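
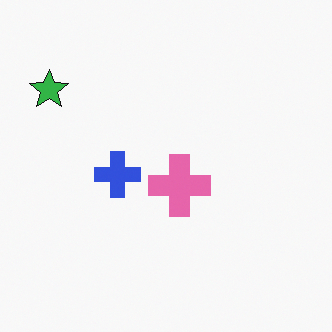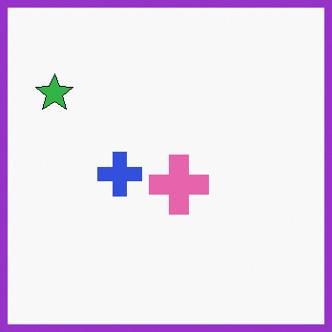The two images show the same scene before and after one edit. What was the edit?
It was framed with a purple border.

A solid purple frame runs around the edge of the second image, with the content slightly shrunk inside it.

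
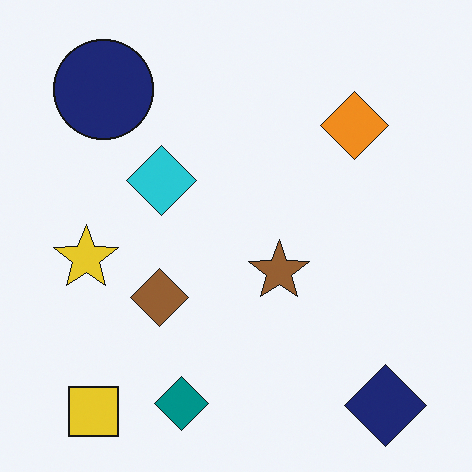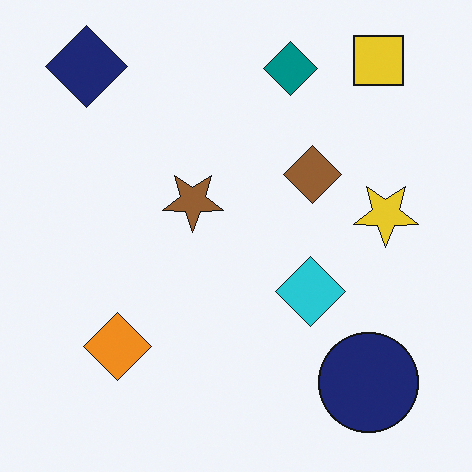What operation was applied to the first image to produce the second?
It was rotated 180°.

The yellow square sits in the bottom-left of the first image and the top-right of the second — consistent with a whole-image 180° rotation.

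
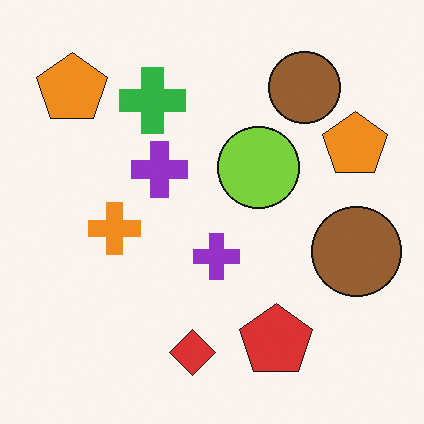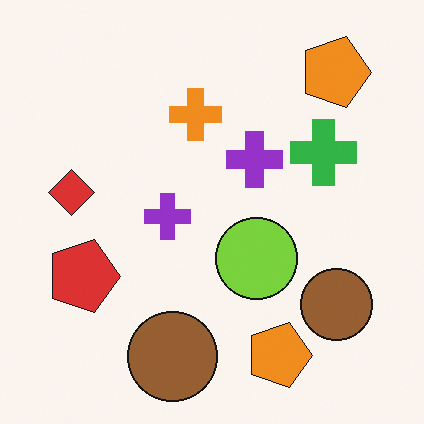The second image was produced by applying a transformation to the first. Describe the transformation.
This is the original image rotated 90° clockwise.

The red pentagon sits in the bottom of the first image and the left of the second — consistent with a whole-image 90° clockwise rotation.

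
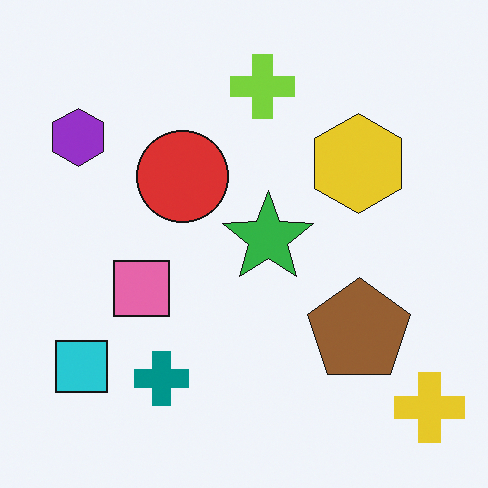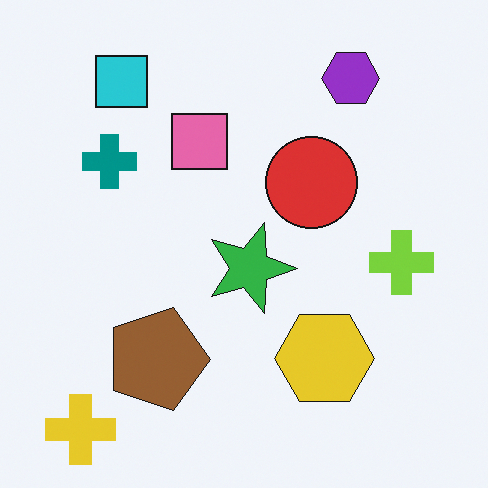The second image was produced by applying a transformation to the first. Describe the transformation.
The transformation is: rotated 90° clockwise.

The yellow cross sits in the bottom-right of the first image and the bottom-left of the second — consistent with a whole-image 90° clockwise rotation.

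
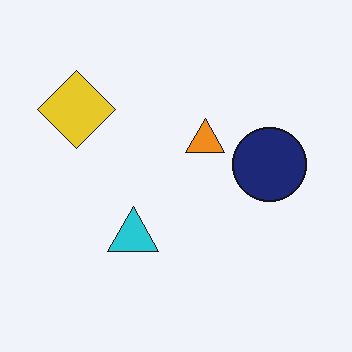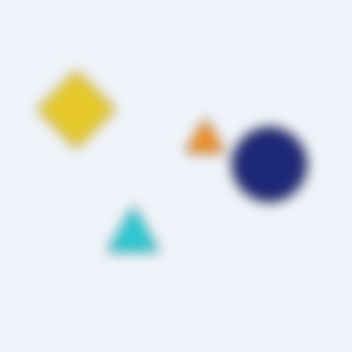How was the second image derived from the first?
The second image is the first heavily blurred.

Shape edges and outlines are uniformly softened across the whole image.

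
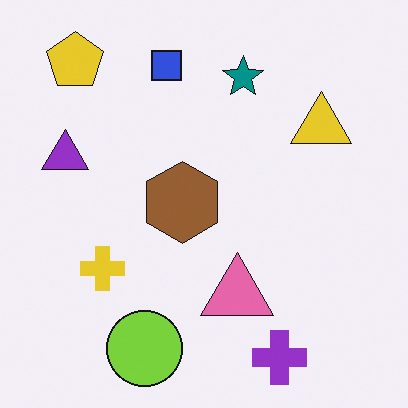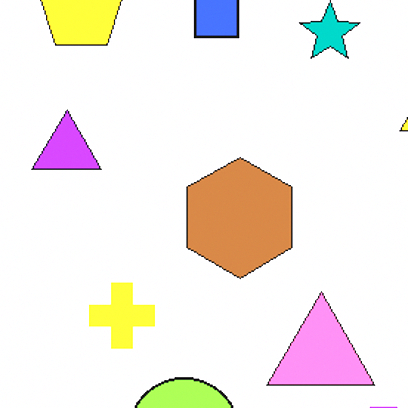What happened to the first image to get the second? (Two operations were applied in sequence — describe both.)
Cropped slightly and scaled back up, then noticeably brightened.

The visible shapes are larger and the field of view is narrower; shapes near the original edges may be partly or wholly outside the frame — a crop-and-rescale. Every pixel — background and shapes alike — is uniformly brightened.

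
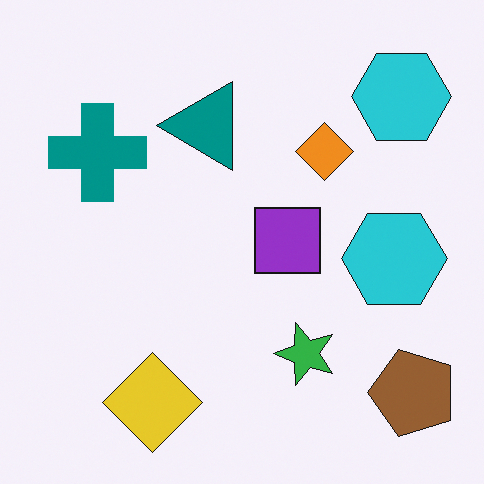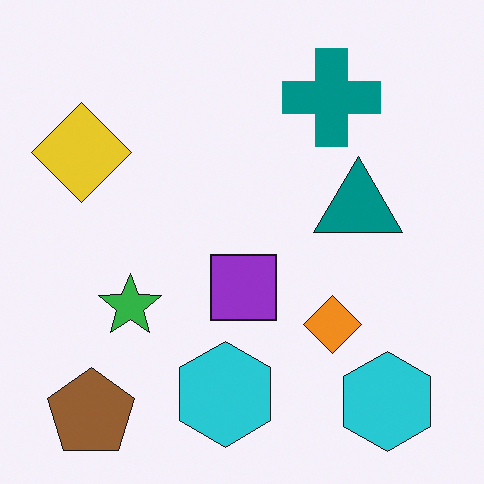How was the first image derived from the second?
It was rotated 90° counter-clockwise.

The brown pentagon sits in the bottom-left of the second image and the bottom-right of the first — consistent with a whole-image 90° counter-clockwise rotation.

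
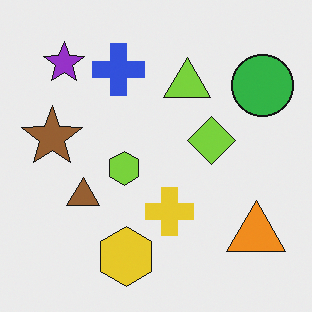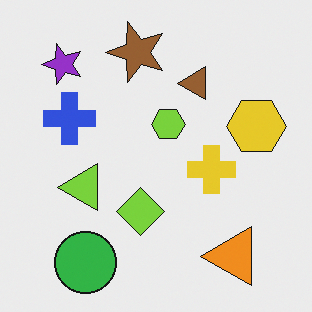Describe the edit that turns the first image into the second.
Transposed (reflected across the top-left ↔ bottom-right diagonal).

Shapes have swapped their row and column positions — what was in the top-right is now in the bottom-left — a diagonal reflection.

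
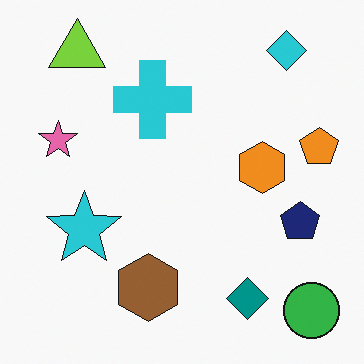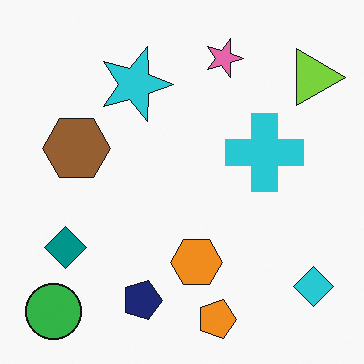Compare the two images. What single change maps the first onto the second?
The transformation is: rotated 90° clockwise.

The green circle sits in the bottom-right of the first image and the bottom-left of the second — consistent with a whole-image 90° clockwise rotation.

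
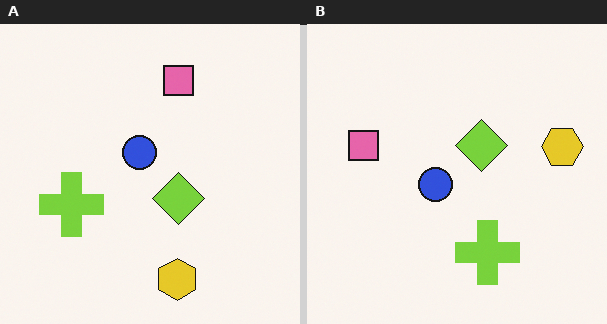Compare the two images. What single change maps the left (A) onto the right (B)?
This is the original image rotated 90° counter-clockwise.

The yellow hexagon sits in the bottom of the left (A) image and the right of the right (B) — consistent with a whole-image 90° counter-clockwise rotation.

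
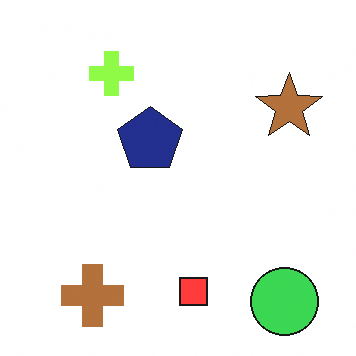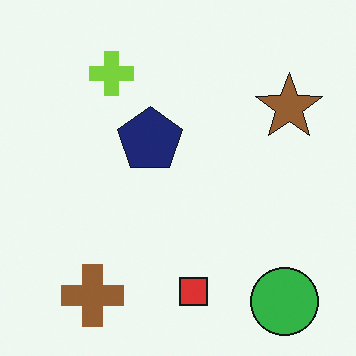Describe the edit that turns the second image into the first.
Brightened a little.

Every pixel — background and shapes alike — is uniformly brightened.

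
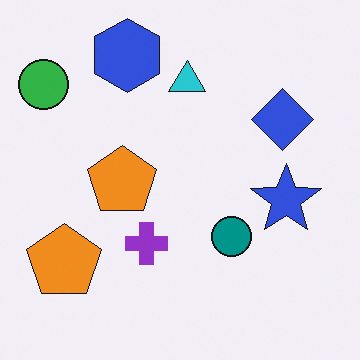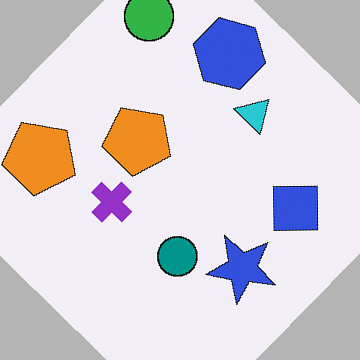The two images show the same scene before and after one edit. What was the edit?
The second image is the first rotated clockwise by a large amount — several tens of degrees.

Every shape is tilted by the same angle and the image corners show triangular fill wedges — a whole-image rotation by a non-right angle.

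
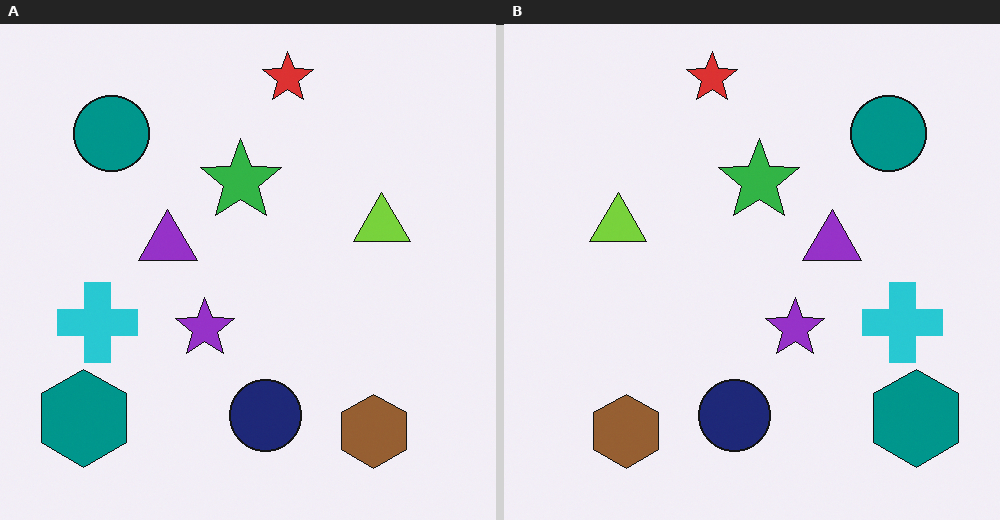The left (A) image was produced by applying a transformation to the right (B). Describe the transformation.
The image was flipped horizontally (left ↔ right).

The teal hexagon is in the bottom-right of the right (B) image and the bottom-left of the left (A) — shapes on opposite sides of the vertical midline have swapped in a mirror flip.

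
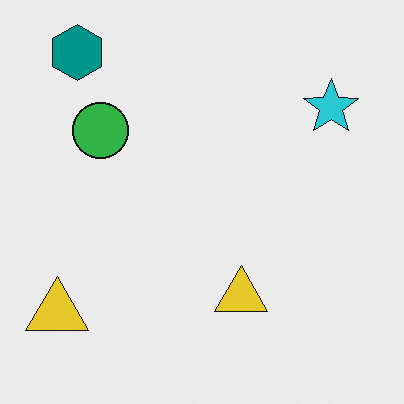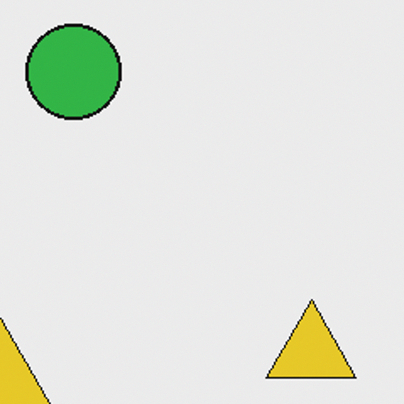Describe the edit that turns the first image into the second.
The image was cropped to a noticeably smaller region and rescaled.

The visible shapes are larger and the field of view is narrower; shapes near the original edges may be partly or wholly outside the frame — a crop-and-rescale.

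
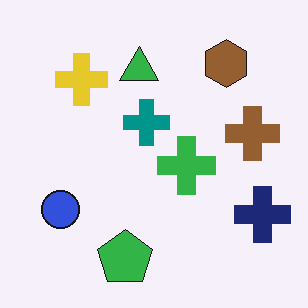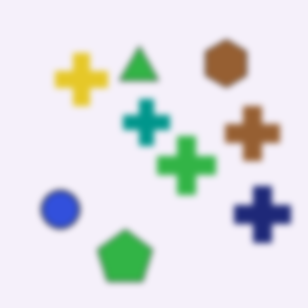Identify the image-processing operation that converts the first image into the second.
The second image is the first moderately blurred.

Shape edges and outlines are uniformly softened across the whole image.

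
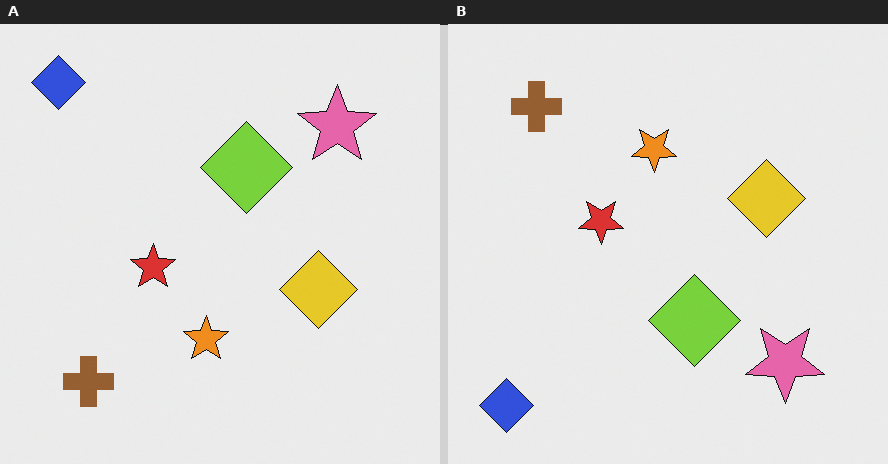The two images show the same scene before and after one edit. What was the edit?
This is the original image flipped vertically (top ↔ bottom).

The blue diamond is in the top-left of the left (A) image and the bottom-left of the right (B) — shapes on opposite sides of the horizontal midline have swapped in a mirror flip.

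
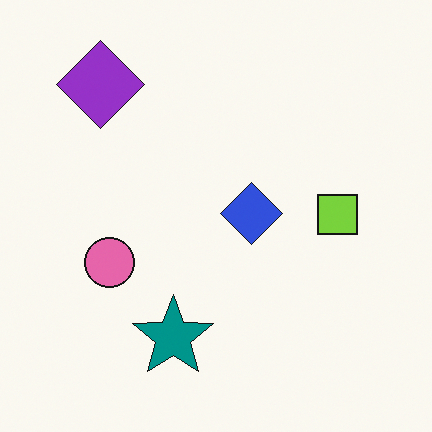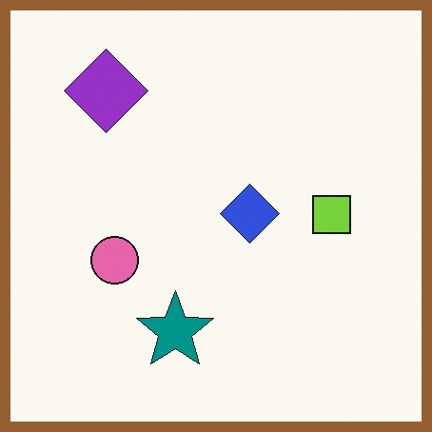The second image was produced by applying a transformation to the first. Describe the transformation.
Framed with a brown border.

A solid brown frame runs around the edge of the second image, with the content slightly shrunk inside it.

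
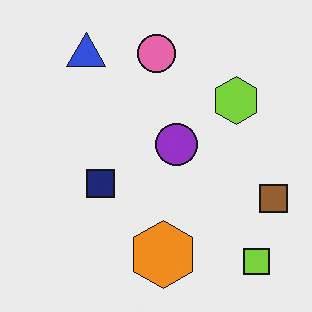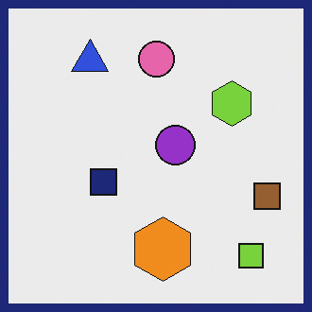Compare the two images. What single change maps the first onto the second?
This is the original image framed with a navy border.

A solid navy frame runs around the edge of the second image, with the content slightly shrunk inside it.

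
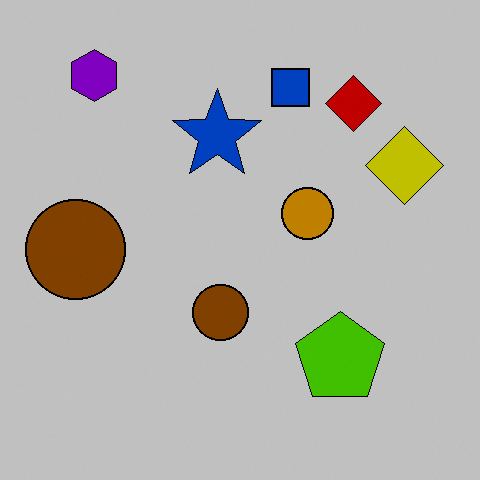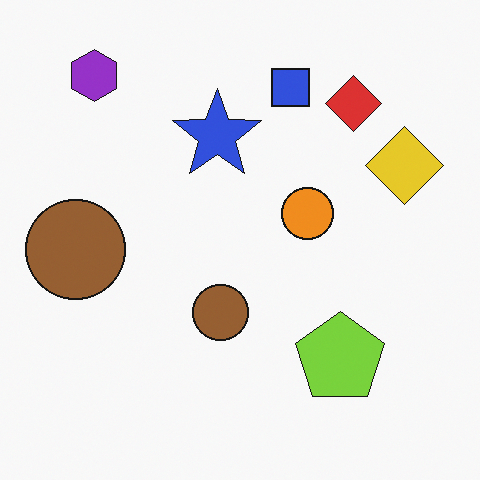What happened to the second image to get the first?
The transformation is: heavily posterized to just a handful of flat colors.

Each flat color has snapped to a coarser quantized level — most visibly, the near-white background has dropped to a flat grey.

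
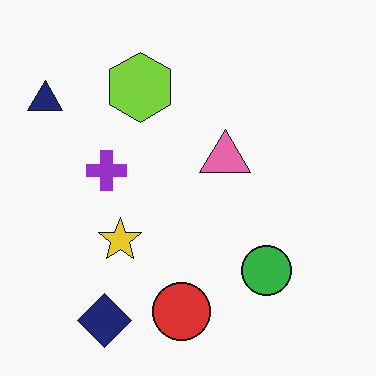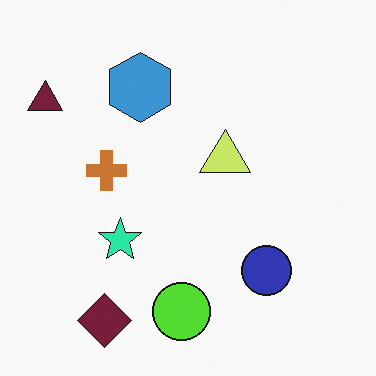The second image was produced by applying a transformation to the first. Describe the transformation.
It was hue-shifted by a moderate amount.

Every shape's color has rotated by the same amount around the hue wheel — a uniform hue shift.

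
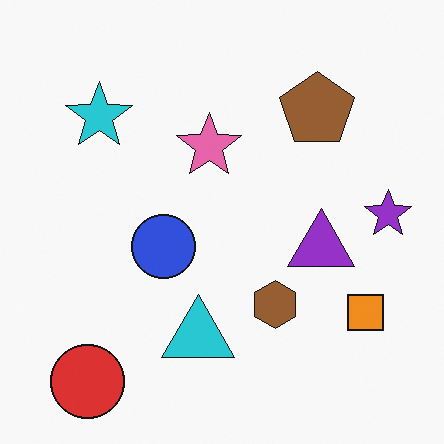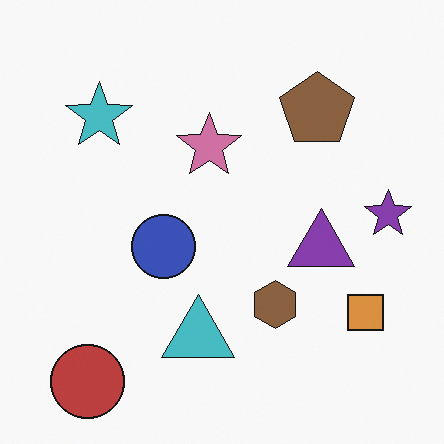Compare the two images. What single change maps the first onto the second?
This is the original image slightly desaturated.

All colors are more muted and greyish — a global saturation change.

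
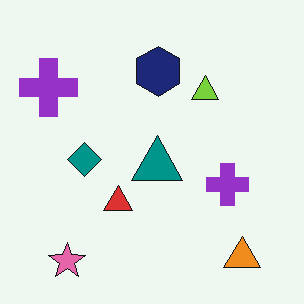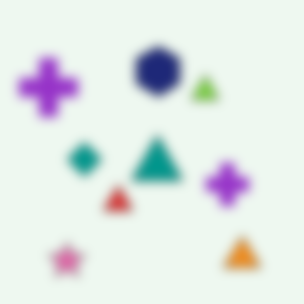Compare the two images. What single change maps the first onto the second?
Heavily blurred.

Shape edges and outlines are uniformly softened across the whole image.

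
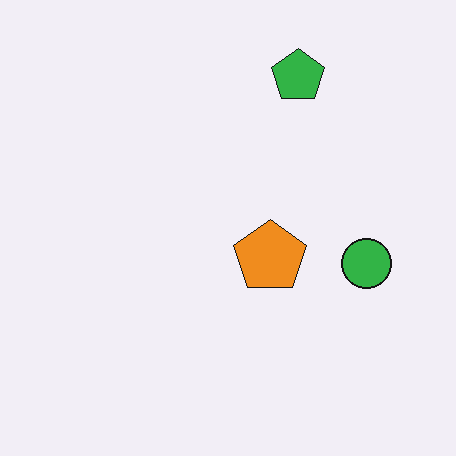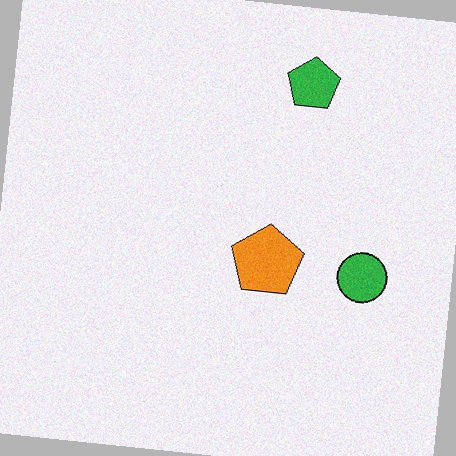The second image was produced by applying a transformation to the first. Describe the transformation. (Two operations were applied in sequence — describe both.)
The image was degraded with a light layer of grain, then rotated clockwise by a small amount.

Random speckle covers the whole image, including the flat background. Every shape is tilted by the same angle and the image corners show triangular fill wedges — a whole-image rotation by a non-right angle.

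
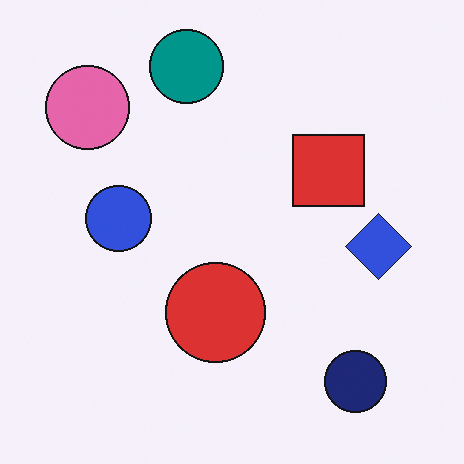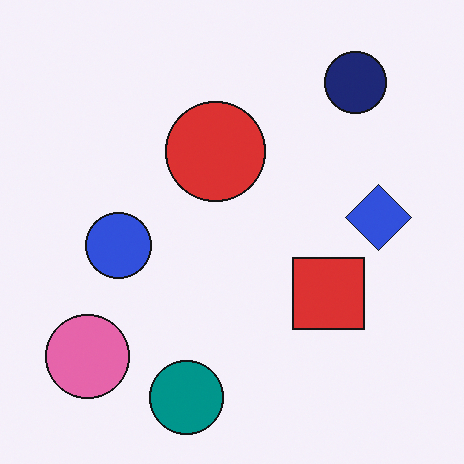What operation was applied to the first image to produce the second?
The second image is the first flipped vertically (top ↔ bottom).

The teal circle is in the top of the first image and the bottom of the second — shapes on opposite sides of the horizontal midline have swapped in a mirror flip.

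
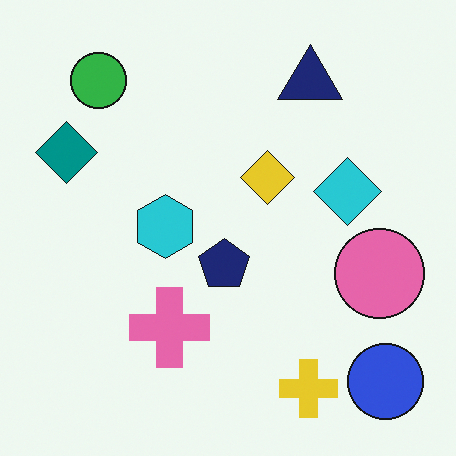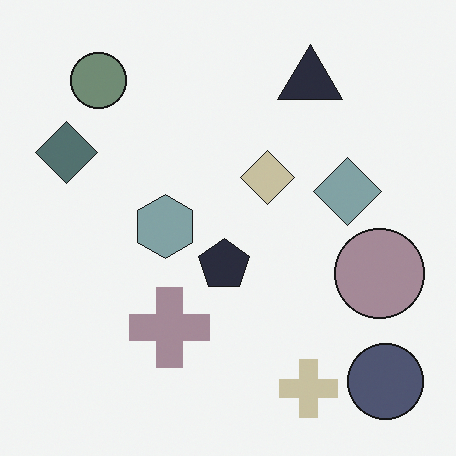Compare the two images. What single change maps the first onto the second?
It was made much more muted (saturation change).

All colors are more muted and greyish — a global saturation change.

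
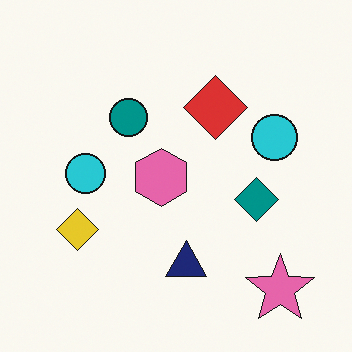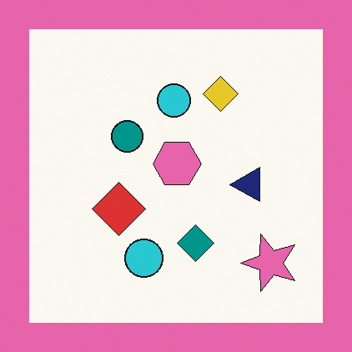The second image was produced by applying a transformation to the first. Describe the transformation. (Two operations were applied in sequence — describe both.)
The second image is the first transposed (reflected across the top-left ↔ bottom-right diagonal), then framed with a pink border.

Shapes have swapped their row and column positions — what was in the top-right is now in the bottom-left — a diagonal reflection. A solid pink frame runs around the edge of the second image, with the content slightly shrunk inside it.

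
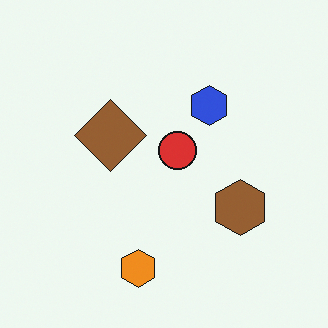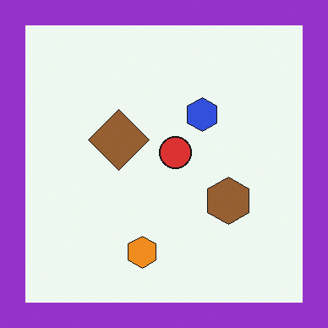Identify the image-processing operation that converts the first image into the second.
This is the original image framed with a purple border.

A solid purple frame runs around the edge of the second image, with the content slightly shrunk inside it.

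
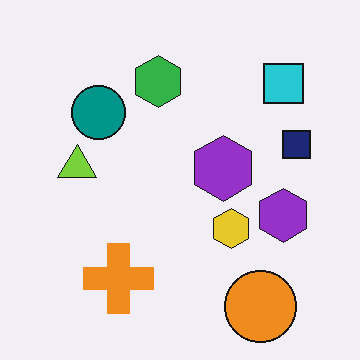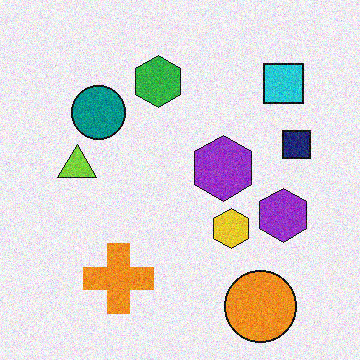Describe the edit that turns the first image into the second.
The image was degraded with moderate additive noise.

Random speckle covers the whole image, including the flat background.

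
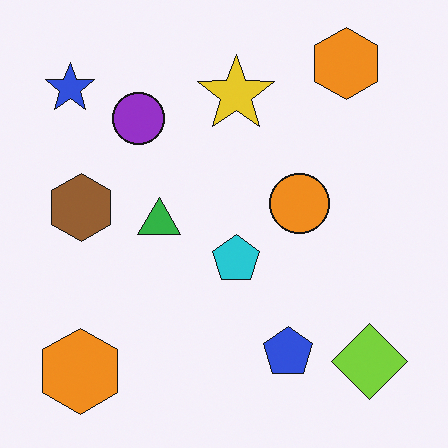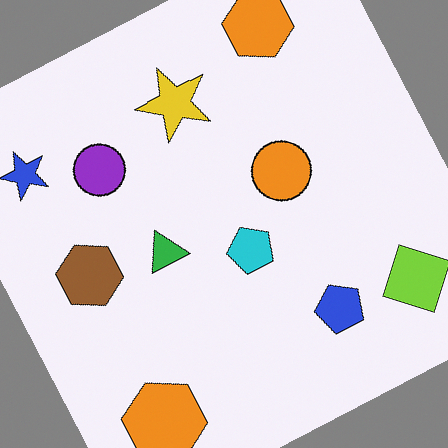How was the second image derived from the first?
This is the original image rotated counter-clockwise by a clearly visible amount.

Every shape is tilted by the same angle and the image corners show triangular fill wedges — a whole-image rotation by a non-right angle.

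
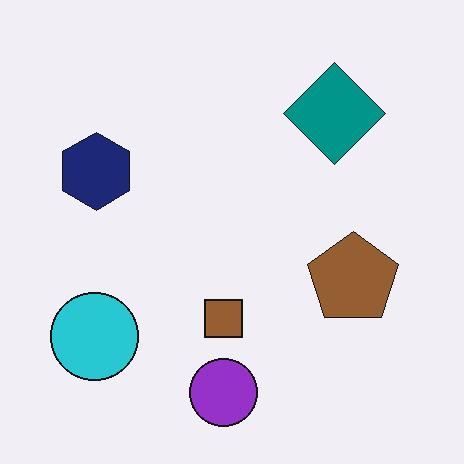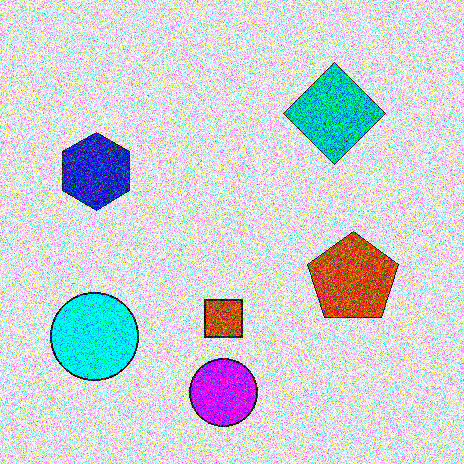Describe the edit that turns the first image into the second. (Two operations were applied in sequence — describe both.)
The second image is the first degraded with heavy additive noise, then made much more vivid (saturation change).

Random speckle covers the whole image, including the flat background. All colors are more vivid — a global saturation change.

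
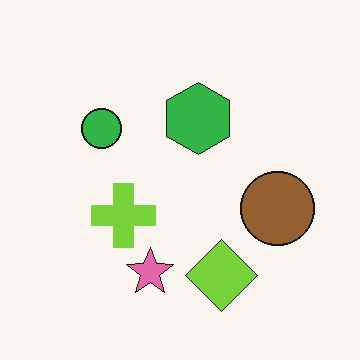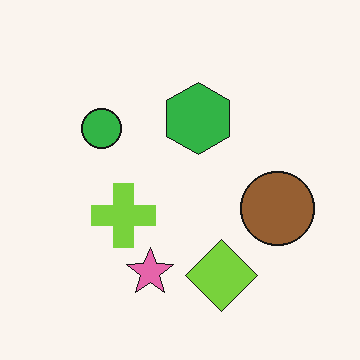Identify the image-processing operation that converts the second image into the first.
The first image is the second given moderate JPEG compression.

Blocky 8×8 compression artifacts appear around shape edges and the flat background shows ringing — characteristic JPEG degradation.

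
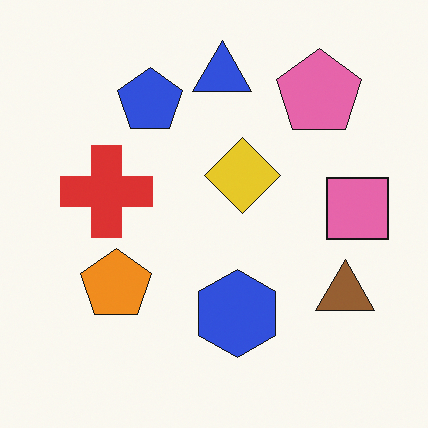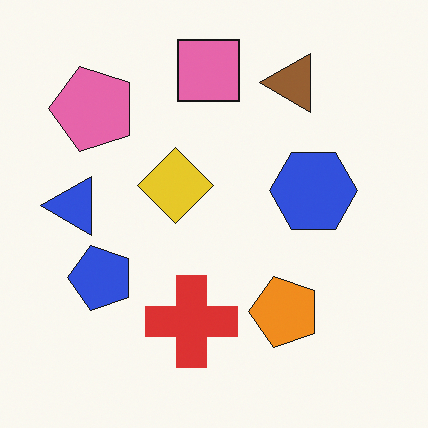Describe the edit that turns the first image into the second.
This is the original image rotated 90° counter-clockwise.

The pink pentagon sits in the top-right of the first image and the top-left of the second — consistent with a whole-image 90° counter-clockwise rotation.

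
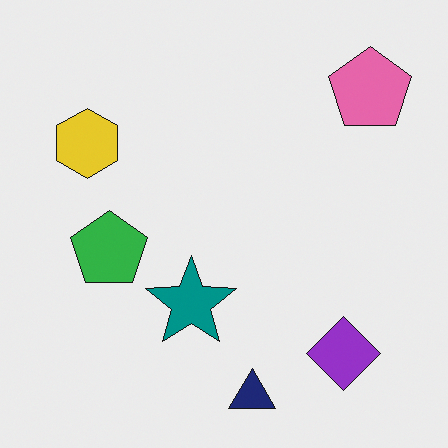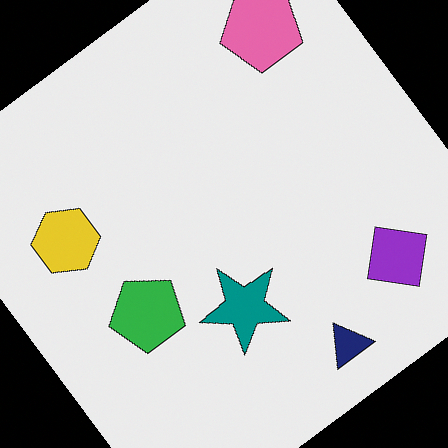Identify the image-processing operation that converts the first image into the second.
This is the original image rotated counter-clockwise by a large amount — several tens of degrees.

Every shape is tilted by the same angle and the image corners show triangular fill wedges — a whole-image rotation by a non-right angle.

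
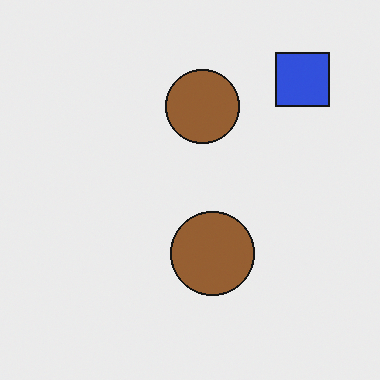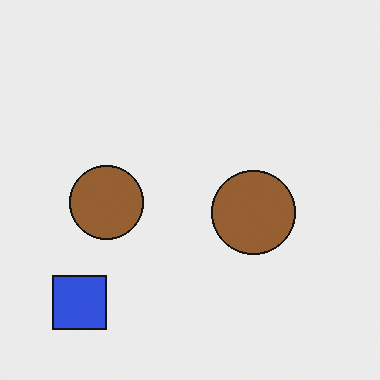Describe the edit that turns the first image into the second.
The image was transposed (reflected across the top-left ↔ bottom-right diagonal).

Shapes have swapped their row and column positions — what was in the top-right is now in the bottom-left — a diagonal reflection.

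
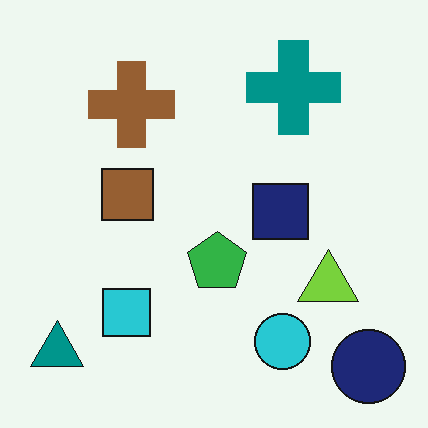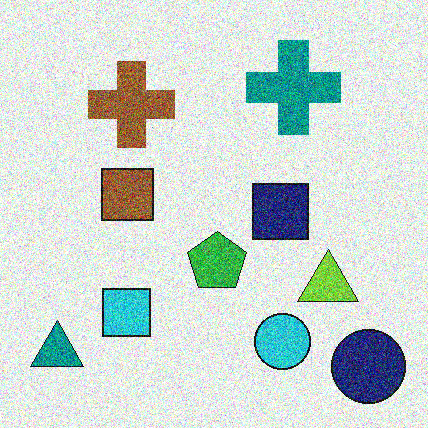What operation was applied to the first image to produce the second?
The image was degraded with a thick layer of grain.

Random speckle covers the whole image, including the flat background.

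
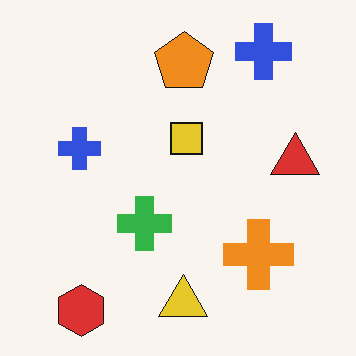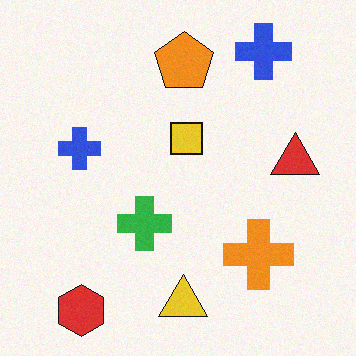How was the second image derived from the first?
The second image is the first degraded with a light layer of grain.

Random speckle covers the whole image, including the flat background.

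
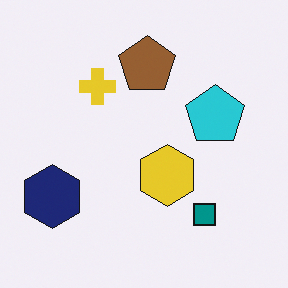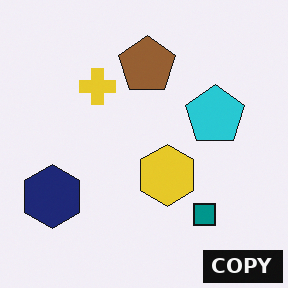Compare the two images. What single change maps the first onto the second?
This is the original image watermarked with the text "COPY" in the lower-right corner.

A dark label reading "COPY" appears in the lower-right corner.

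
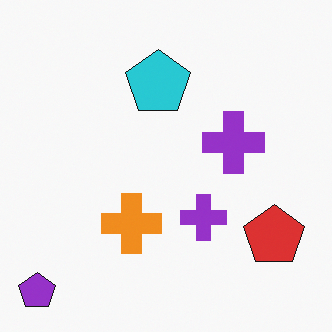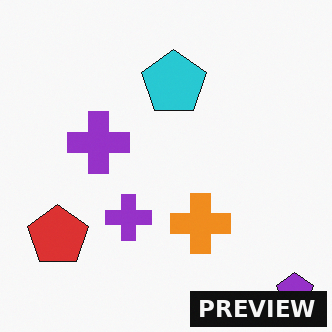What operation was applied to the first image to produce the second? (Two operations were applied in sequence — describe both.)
It was flipped horizontally (left ↔ right), then watermarked with the text "PREVIEW" in the lower-right corner.

The purple pentagon is in the bottom-left of the first image and the bottom-right of the second — shapes on opposite sides of the vertical midline have swapped in a mirror flip. A dark label reading "PREVIEW" appears in the lower-right corner.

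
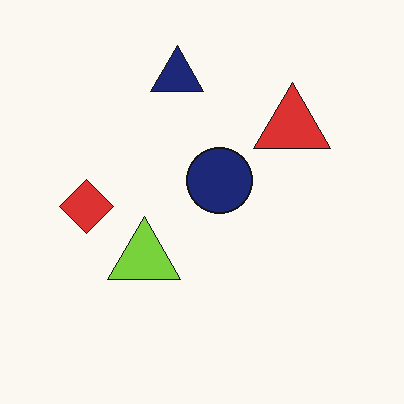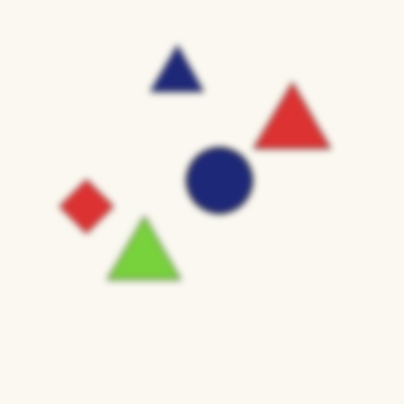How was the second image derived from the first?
The image was moderately blurred.

Shape edges and outlines are uniformly softened across the whole image.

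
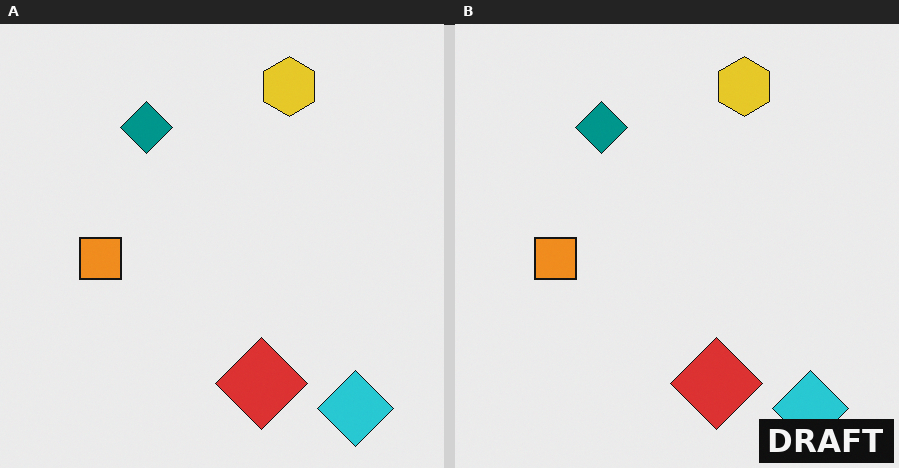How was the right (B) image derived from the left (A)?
The transformation is: watermarked with the text "DRAFT" in the lower-right corner.

A dark label reading "DRAFT" appears in the lower-right corner.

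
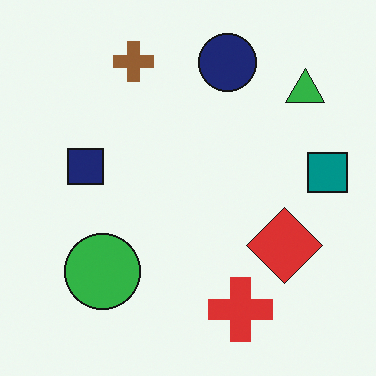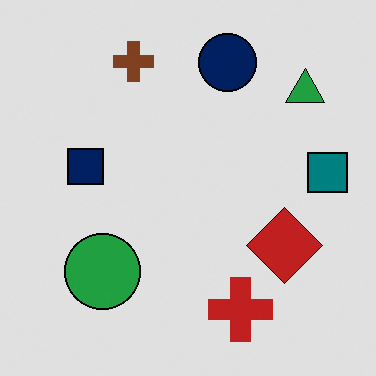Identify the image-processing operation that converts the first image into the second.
This is the original image moderately posterized.

Each flat color has snapped to a coarser quantized level — most visibly, the near-white background has dropped to a flat grey.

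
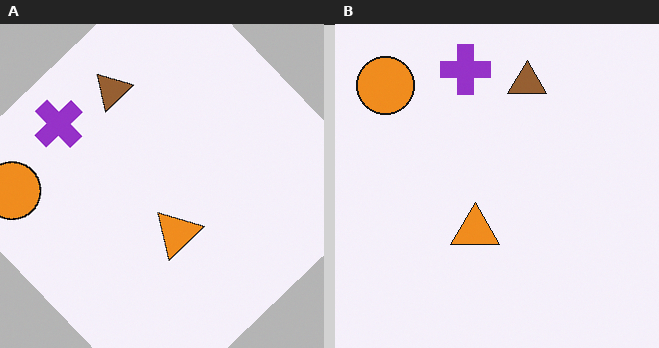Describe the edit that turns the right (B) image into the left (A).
The transformation is: rotated counter-clockwise by a large amount — several tens of degrees.

Every shape is tilted by the same angle and the image corners show triangular fill wedges — a whole-image rotation by a non-right angle.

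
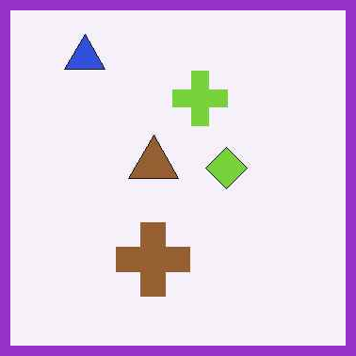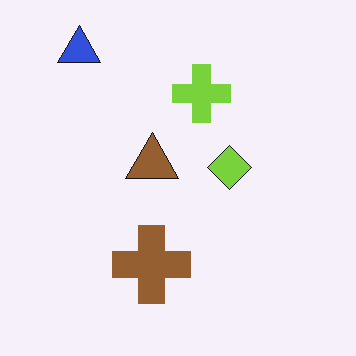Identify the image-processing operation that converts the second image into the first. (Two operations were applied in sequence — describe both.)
This is the original image given moderate JPEG compression, then framed with a purple border.

Blocky 8×8 compression artifacts appear around shape edges and the flat background shows ringing — characteristic JPEG degradation. A solid purple frame runs around the edge of the first image, with the content slightly shrunk inside it.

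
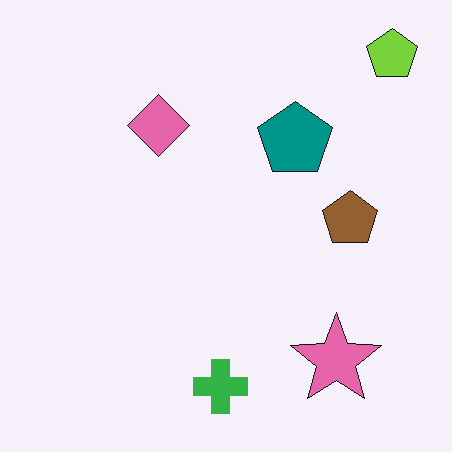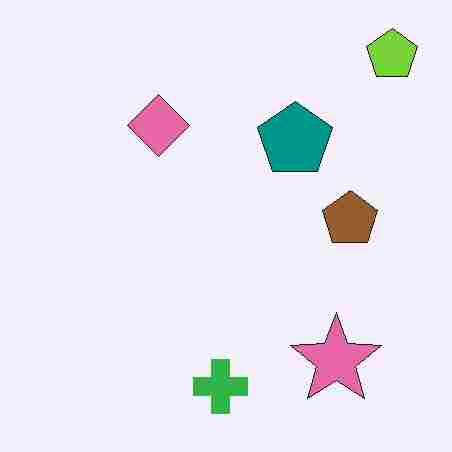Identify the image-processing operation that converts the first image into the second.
The image was heavily JPEG-compressed with obvious blocking artifacts.

Blocky 8×8 compression artifacts appear around shape edges and the flat background shows ringing — characteristic JPEG degradation.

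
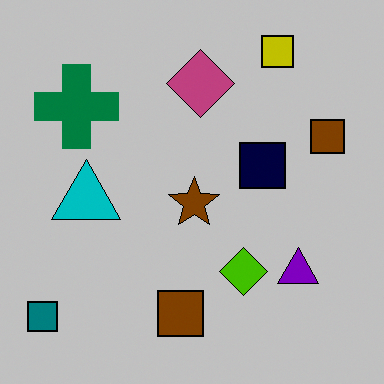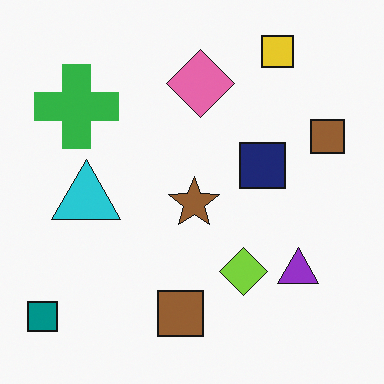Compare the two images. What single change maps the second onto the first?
Heavily posterized to just a handful of flat colors.

Each flat color has snapped to a coarser quantized level — most visibly, the near-white background has dropped to a flat grey.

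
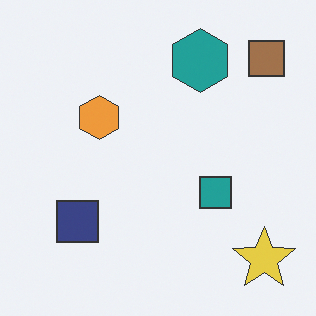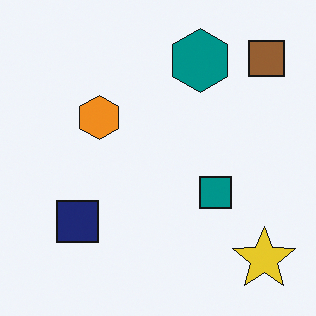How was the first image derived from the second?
The image was given slightly reduced contrast.

Tones are pushed toward mid-grey across the whole image — a global contrast change.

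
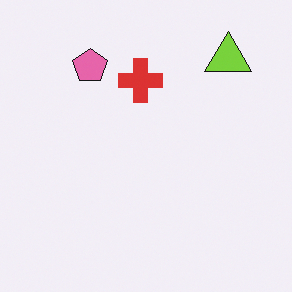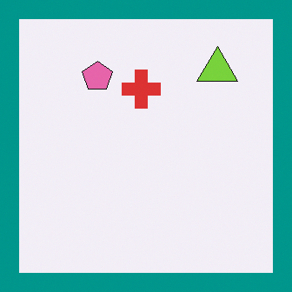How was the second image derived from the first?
It was framed with a teal border.

A solid teal frame runs around the edge of the second image, with the content slightly shrunk inside it.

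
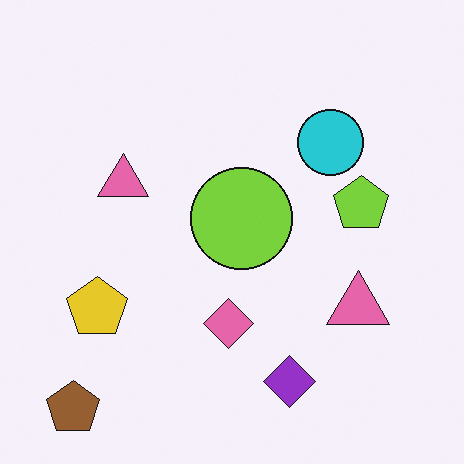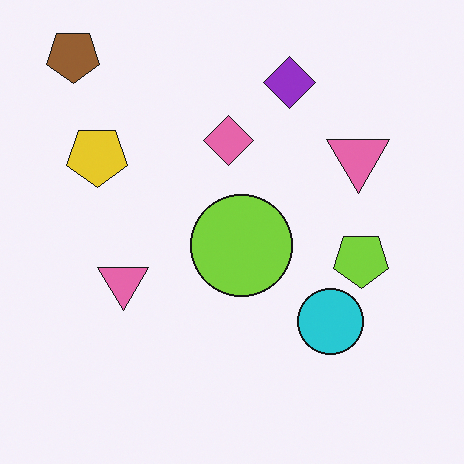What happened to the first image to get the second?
The second image is the first flipped vertically (top ↔ bottom).

The brown pentagon is in the bottom-left of the first image and the top-left of the second — shapes on opposite sides of the horizontal midline have swapped in a mirror flip.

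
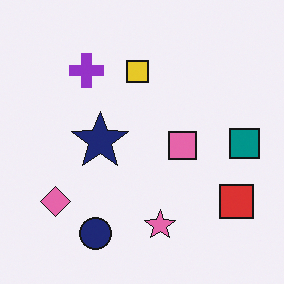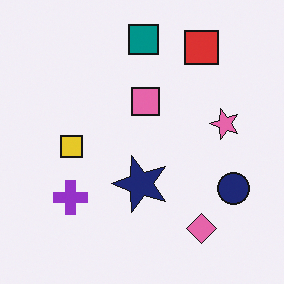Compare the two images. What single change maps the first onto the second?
This is the original image rotated 90° counter-clockwise.

The red square sits in the bottom-right of the first image and the top-right of the second — consistent with a whole-image 90° counter-clockwise rotation.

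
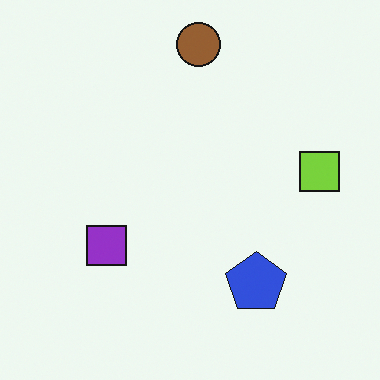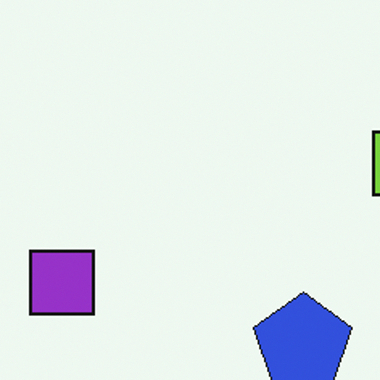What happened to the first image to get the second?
The second image is the first cropped to a modestly smaller region and rescaled.

The visible shapes are larger and the field of view is narrower; shapes near the original edges may be partly or wholly outside the frame — a crop-and-rescale.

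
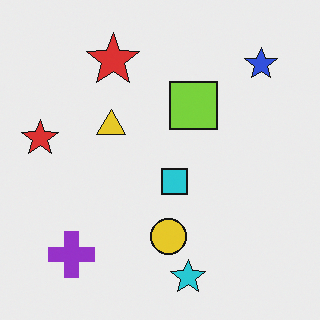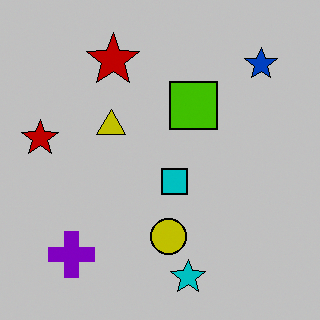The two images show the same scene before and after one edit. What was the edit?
The image was heavily posterized to just a handful of flat colors.

Each flat color has snapped to a coarser quantized level — most visibly, the near-white background has dropped to a flat grey.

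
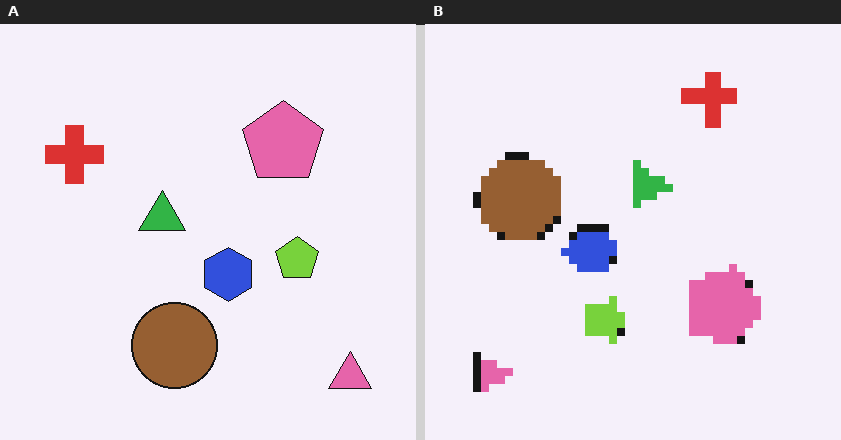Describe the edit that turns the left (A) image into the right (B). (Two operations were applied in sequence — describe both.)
This is the original image pixelated into visible square blocks, then rotated 90° clockwise.

Shapes are reduced to large square blocks; fine edges and outlines are lost — a downscale-then-upscale (mosaic) effect. The pink triangle sits in the bottom-right of the left (A) image and the bottom-left of the right (B) — consistent with a whole-image 90° clockwise rotation.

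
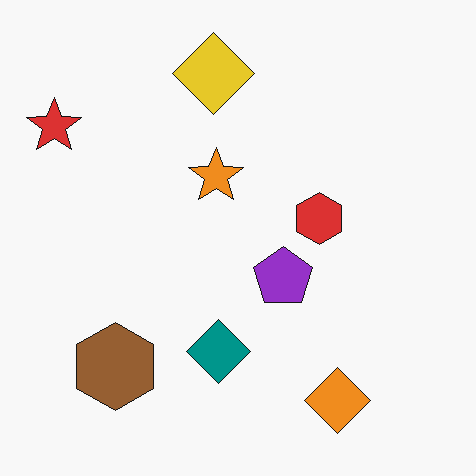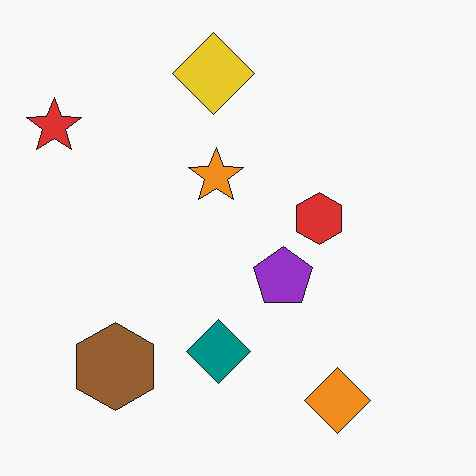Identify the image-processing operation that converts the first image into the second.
This is the original image JPEG-compressed with visible artifacts.

Blocky 8×8 compression artifacts appear around shape edges and the flat background shows ringing — characteristic JPEG degradation.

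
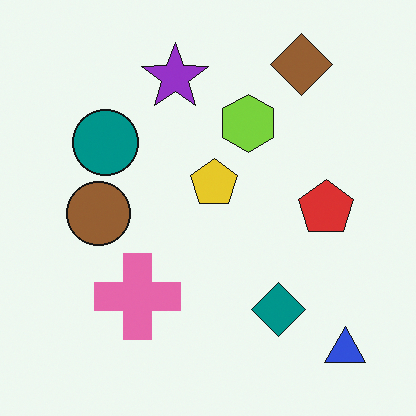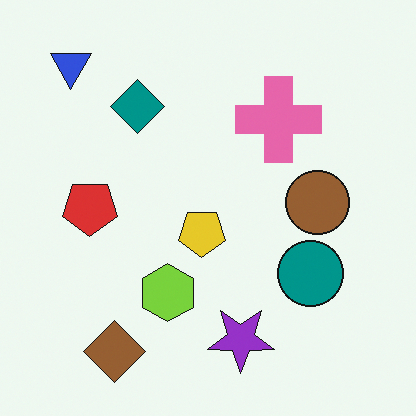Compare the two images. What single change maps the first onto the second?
The image was rotated 180°.

The blue triangle sits in the bottom-right of the first image and the top-left of the second — consistent with a whole-image 180° rotation.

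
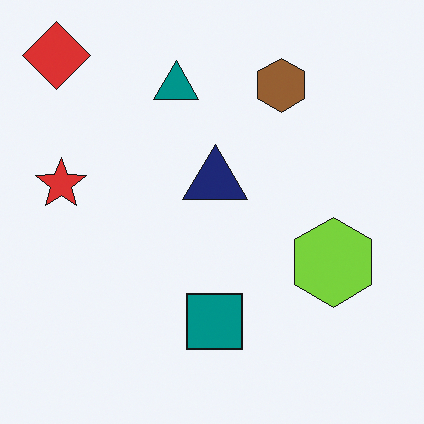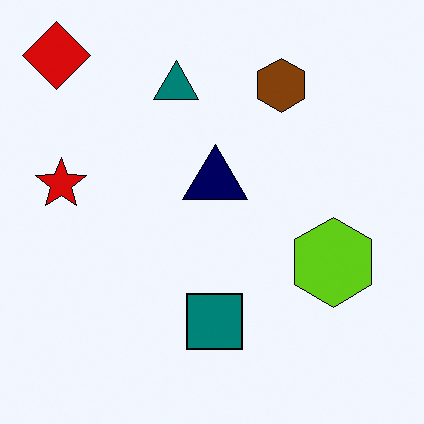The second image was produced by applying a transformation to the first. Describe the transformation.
This is the original image given slightly increased contrast.

Tones are pushed away from mid-grey across the whole image — a global contrast change.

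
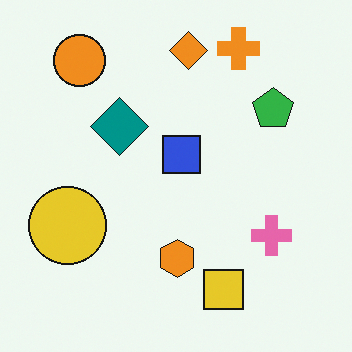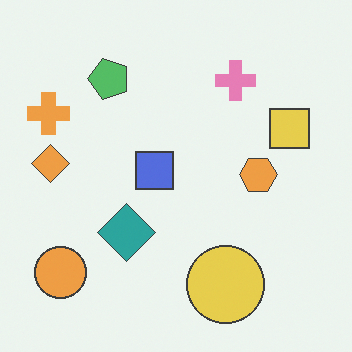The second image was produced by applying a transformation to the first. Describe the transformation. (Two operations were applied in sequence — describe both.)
The image was rotated 90° counter-clockwise, then given slightly reduced contrast.

The orange circle sits in the top-left of the first image and the bottom-left of the second — consistent with a whole-image 90° counter-clockwise rotation. Tones are pushed toward mid-grey across the whole image — a global contrast change.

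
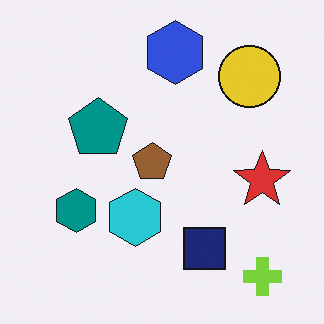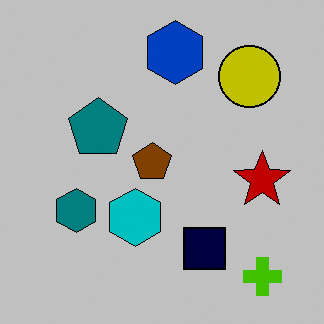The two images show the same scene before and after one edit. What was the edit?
The image was aggressively posterized.

Each flat color has snapped to a coarser quantized level — most visibly, the near-white background has dropped to a flat grey.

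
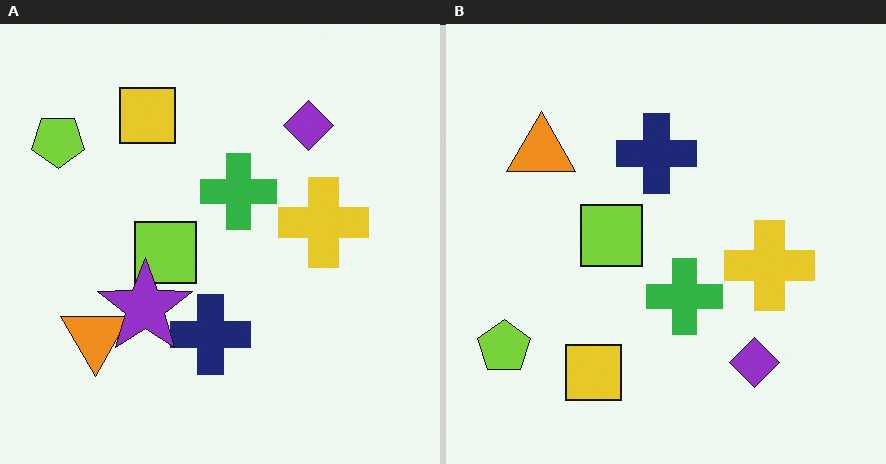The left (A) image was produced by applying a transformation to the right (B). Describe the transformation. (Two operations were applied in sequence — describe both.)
This is the original image flipped vertically (top ↔ bottom), then overlaid with an additional purple star.

The yellow square is in the bottom of the right (B) image and the top of the left (A) — shapes on opposite sides of the horizontal midline have swapped in a mirror flip. A purple star appears in the left (A) image that is absent from the right (B).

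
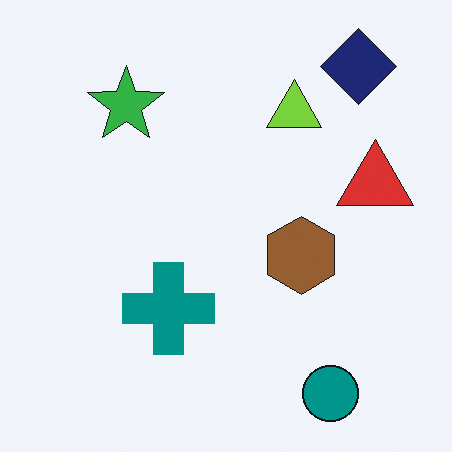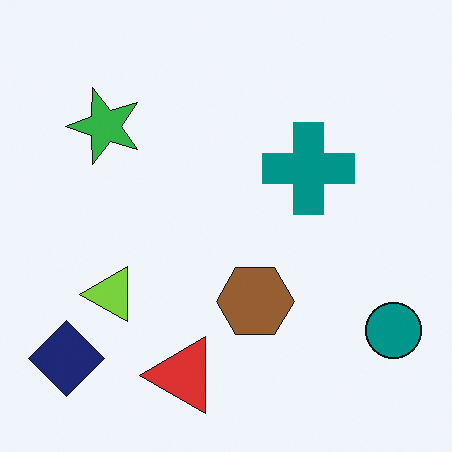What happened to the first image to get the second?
The second image is the first transposed (reflected across the top-left ↔ bottom-right diagonal).

Shapes have swapped their row and column positions — what was in the top-right is now in the bottom-left — a diagonal reflection.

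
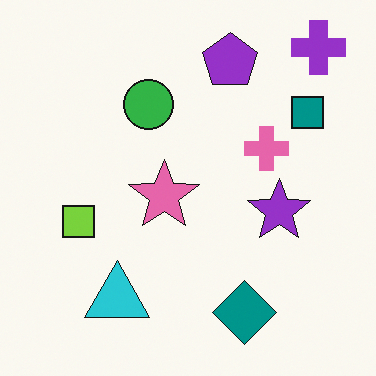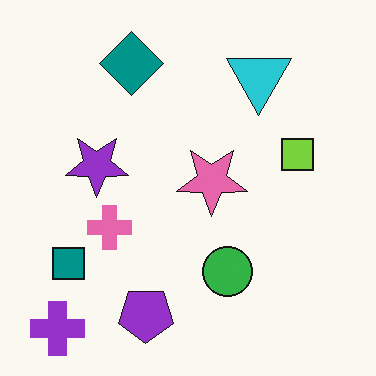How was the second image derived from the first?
Rotated 180°.

The purple cross sits in the top-right of the first image and the bottom-left of the second — consistent with a whole-image 180° rotation.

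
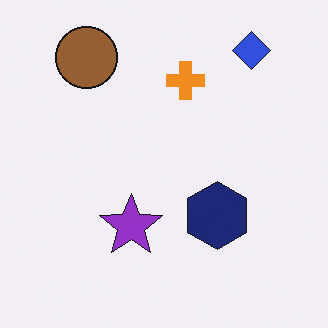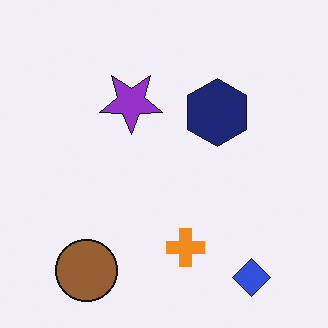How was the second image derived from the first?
The second image is the first flipped vertically (top ↔ bottom).

The blue diamond is in the top-right of the first image and the bottom-right of the second — shapes on opposite sides of the horizontal midline have swapped in a mirror flip.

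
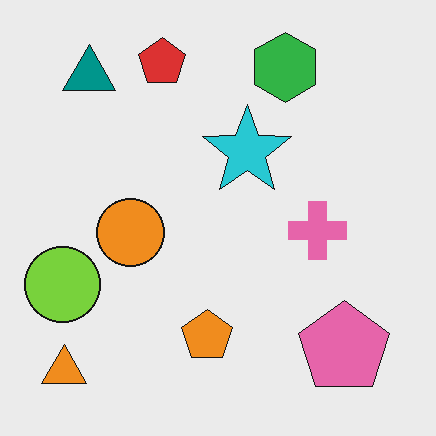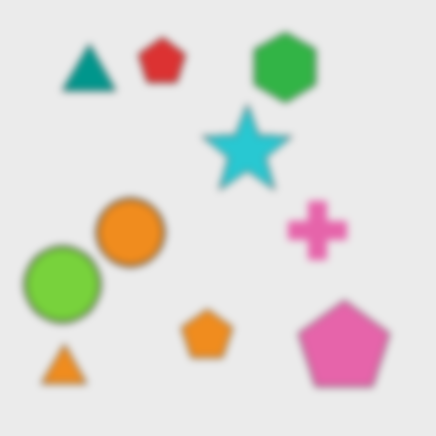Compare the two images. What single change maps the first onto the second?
The image was noticeably gaussian-blurred.

Shape edges and outlines are uniformly softened across the whole image.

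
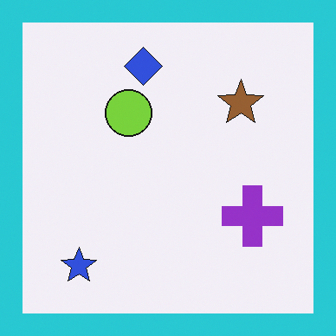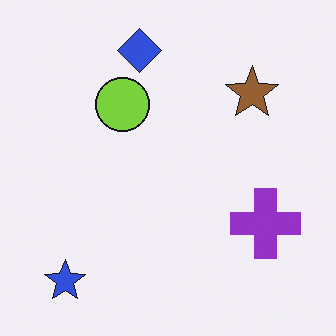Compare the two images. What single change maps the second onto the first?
The transformation is: framed with a cyan border.

A solid cyan frame runs around the edge of the first image, with the content slightly shrunk inside it.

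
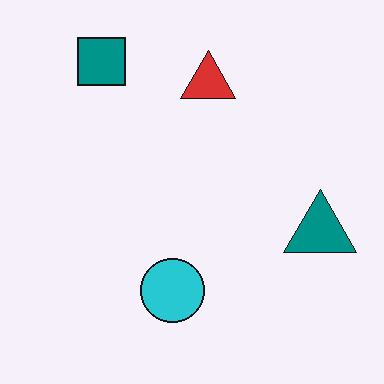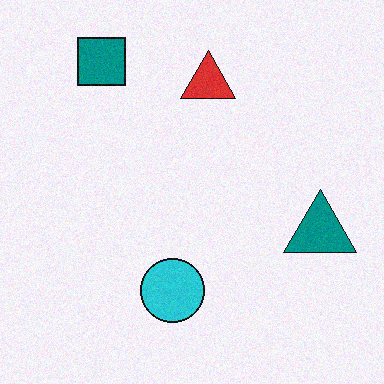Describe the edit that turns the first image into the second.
It was degraded with subtle gaussian noise.

Random speckle covers the whole image, including the flat background.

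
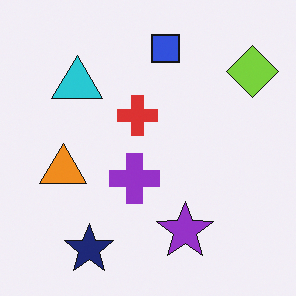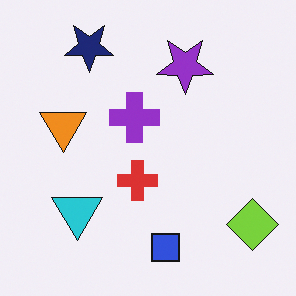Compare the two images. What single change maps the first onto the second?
This is the original image flipped vertically (top ↔ bottom).

The navy star is in the bottom-left of the first image and the top-left of the second — shapes on opposite sides of the horizontal midline have swapped in a mirror flip.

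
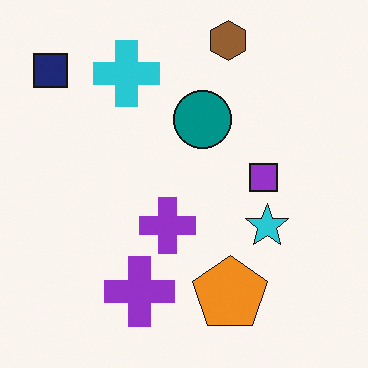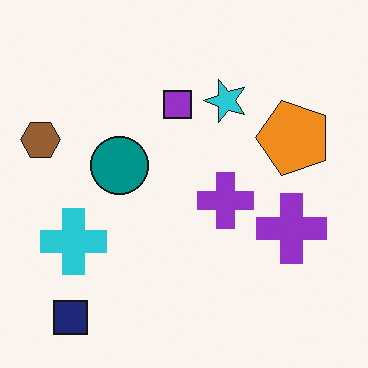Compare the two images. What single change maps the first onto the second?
Rotated 90° counter-clockwise.

The navy square sits in the top-left of the first image and the bottom-left of the second — consistent with a whole-image 90° counter-clockwise rotation.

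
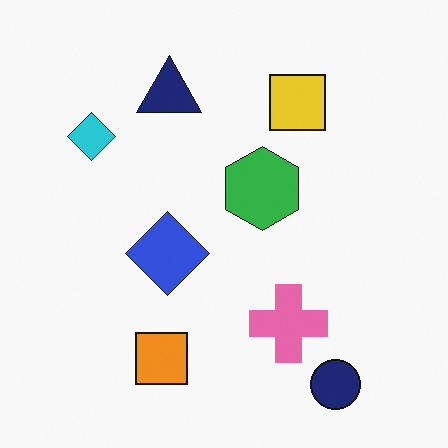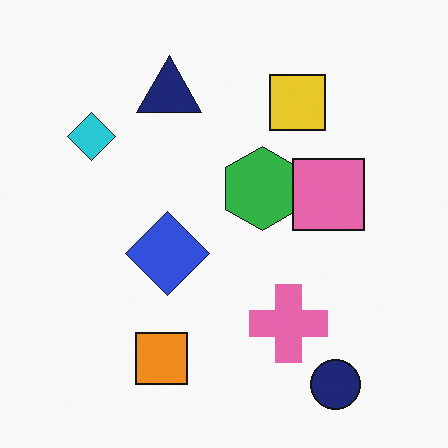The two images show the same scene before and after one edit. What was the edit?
The second image is the first overlaid with an additional pink square.

A pink square appears in the second image that is absent from the first.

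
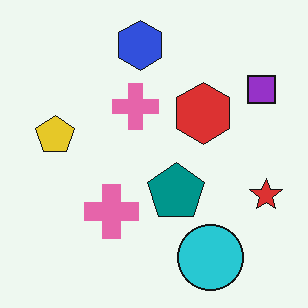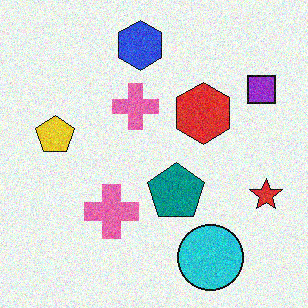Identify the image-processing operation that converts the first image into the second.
The second image is the first degraded with visible gaussian noise.

Random speckle covers the whole image, including the flat background.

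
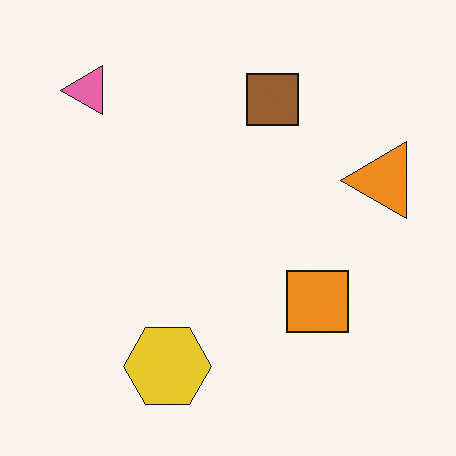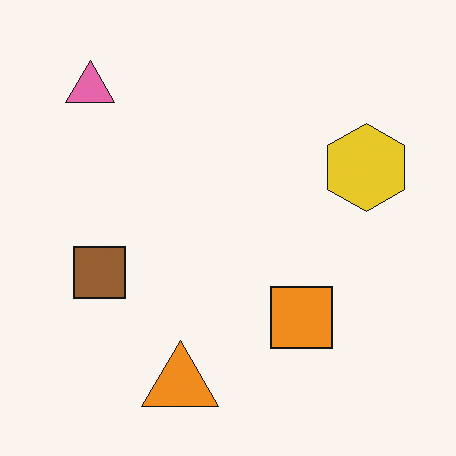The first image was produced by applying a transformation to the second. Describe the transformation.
The image was transposed (reflected across the top-left ↔ bottom-right diagonal).

Shapes have swapped their row and column positions — what was in the top-right is now in the bottom-left — a diagonal reflection.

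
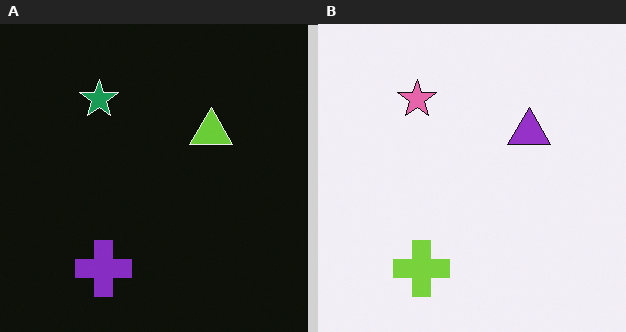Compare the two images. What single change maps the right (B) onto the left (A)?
Color-inverted (negative).

The light background has become dark and every shape's color is its complement — a photographic negative.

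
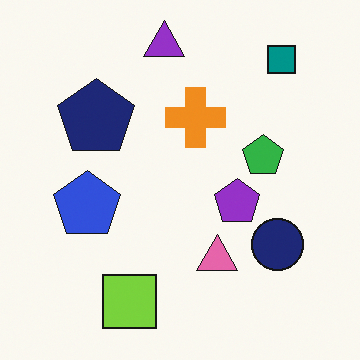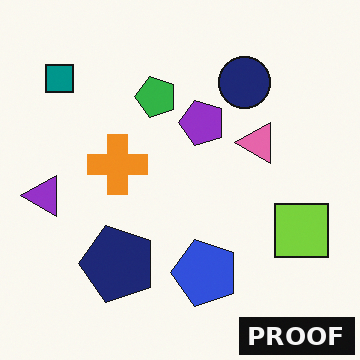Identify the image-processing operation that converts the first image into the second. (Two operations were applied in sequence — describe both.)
The image was rotated 90° counter-clockwise, then watermarked with the text "PROOF" in the lower-right corner.

The teal square sits in the top-right of the first image and the top-left of the second — consistent with a whole-image 90° counter-clockwise rotation. A dark label reading "PROOF" appears in the lower-right corner.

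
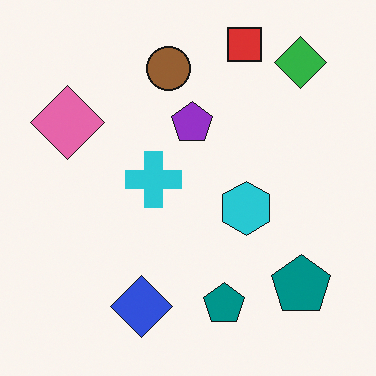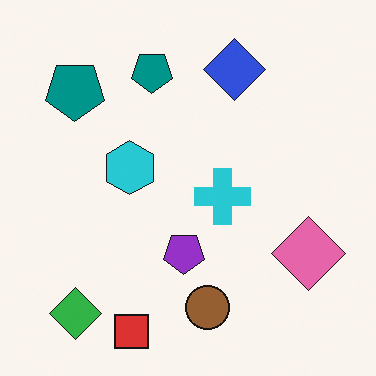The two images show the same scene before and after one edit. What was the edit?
It was rotated 180°.

The green diamond sits in the top-right of the first image and the bottom-left of the second — consistent with a whole-image 180° rotation.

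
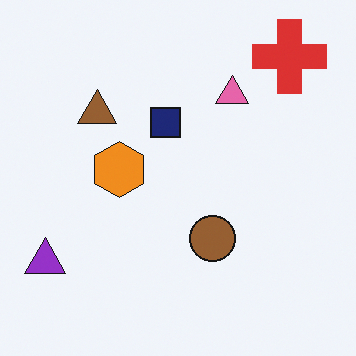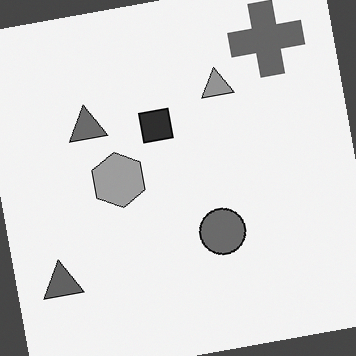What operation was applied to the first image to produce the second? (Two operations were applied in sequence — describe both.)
The transformation is: converted to grayscale, then rotated counter-clockwise by a slight angle.

All color is removed — every shape is now a shade of grey. Every shape is tilted by the same angle and the image corners show triangular fill wedges — a whole-image rotation by a non-right angle.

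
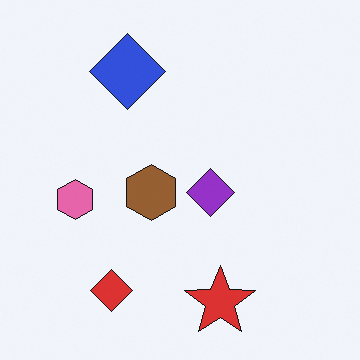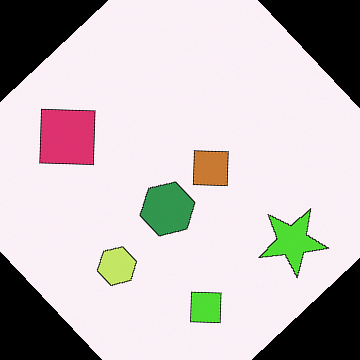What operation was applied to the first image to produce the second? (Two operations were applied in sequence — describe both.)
The transformation is: rotated counter-clockwise by a large amount — several tens of degrees, then hue-shifted through roughly a third of the color wheel.

Every shape is tilted by the same angle and the image corners show triangular fill wedges — a whole-image rotation by a non-right angle. Every shape's color has rotated by the same amount around the hue wheel — a uniform hue shift.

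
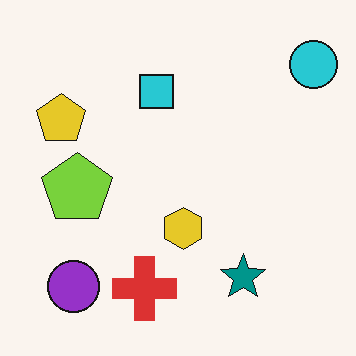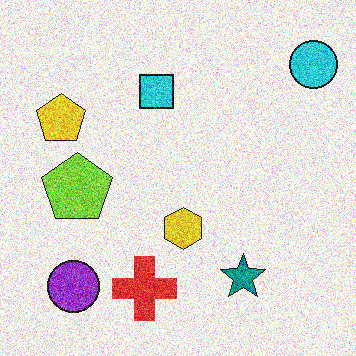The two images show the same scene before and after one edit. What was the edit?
It was degraded with heavy additive noise.

Random speckle covers the whole image, including the flat background.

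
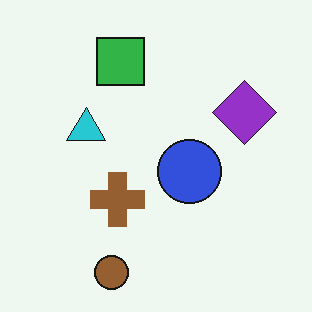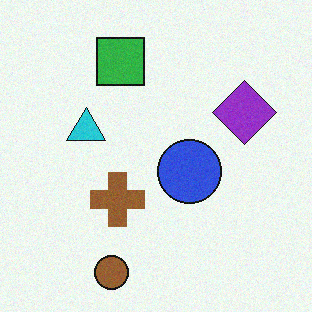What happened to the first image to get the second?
Degraded with light additive noise.

Random speckle covers the whole image, including the flat background.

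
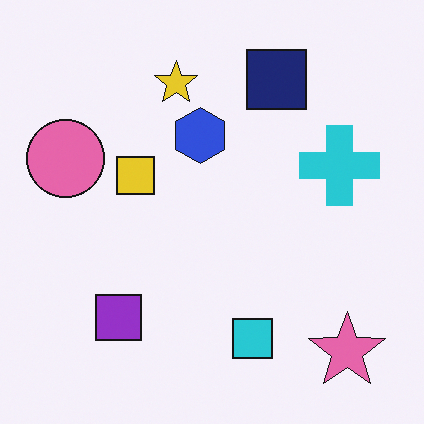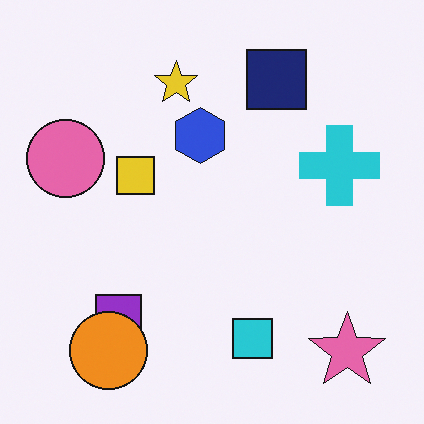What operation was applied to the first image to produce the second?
This is the original image overlaid with an additional orange circle.

An orange circle appears in the second image that is absent from the first.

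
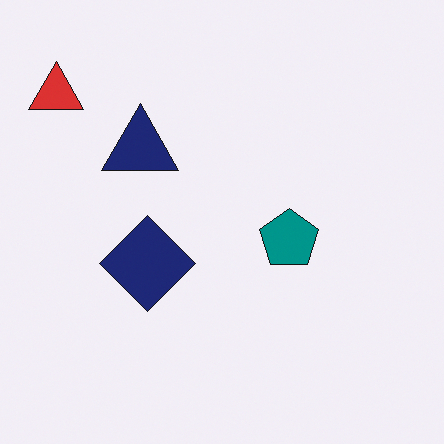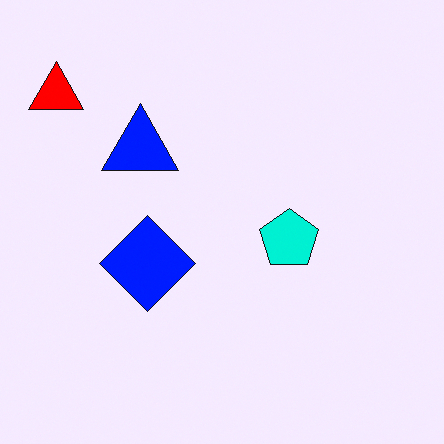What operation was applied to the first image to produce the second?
Made much more vivid (saturation change).

All colors are more vivid — a global saturation change.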